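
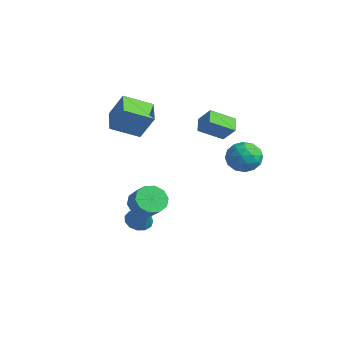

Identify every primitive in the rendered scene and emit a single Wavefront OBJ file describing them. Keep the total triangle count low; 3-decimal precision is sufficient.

v -3.01 -2.333 2.631
v -4.469 -1.491 3.105
v -2.322 -0.674 1.798
v -3.781 0.168 2.272
v -2.199 -1.848 4.268
v -3.658 -1.006 4.742
v -1.511 -0.189 3.435
v -2.97 0.653 3.909
v 1.432 0.818 3.37
v 0.659 1.384 3.87
v 1.933 2.245 2.529
v 1.16 2.81 3.029
v 2.24 1.09 4.311
v 1.467 1.655 4.811
v 2.741 2.516 3.47
v 1.968 3.082 3.97
v -1.131 -1.557 -4.343
v -0.429 -1.562 -4.856
v 0.071 -1.643 -2.697
v -0.526 -1.091 -4.76
v -0.816 -0.768 -4.532
v -1.206 -0.696 -4.244
v -1.572 -0.897 -3.987
v -1.798 -1.307 -3.843
v -1.812 -1.797 -3.858
v -1.61 -2.211 -4.027
v -1.256 -2.417 -4.296
v -0.862 -2.35 -4.58
v -0.554 -2.031 -4.789
v 3.624 3.612 0.89
v 4.323 2.898 1.452
v 2.157 2.662 1.508
v 2.856 1.948 2.07
v 2.746 3.034 2.418
v 3.653 3.622 2.036
v 2.827 1.938 0.924
v 3.734 2.526 0.542
v 3.831 1.864 1.473
v 3.78 2.541 2.396
v 2.7 3.019 0.564
v 2.649 3.696 1.487
v 4.103 3.339 1.117
v 2.377 2.221 1.843
v 2.313 2.86 2.048
v 2.724 2.44 2.378
v 3.709 3.764 1.46
v 4.119 3.344 1.79
v 3.192 3.424 2.358
v 2.361 2.216 1.17
v 2.771 1.796 1.5
v 3.756 3.12 0.582
v 4.167 2.7 0.912
v 3.288 2.136 0.602
v 4.224 2.311 1.459
v 3.361 1.752 1.822
v 3.344 1.747 1.149
v 3.877 2.092 0.924
v 4.194 2.709 2.002
v 3.332 2.15 2.365
v 3.267 2.789 2.57
v 3.8 3.134 2.345
v 3.905 2.101 2.014
v 3.148 3.41 0.595
v 2.286 2.851 0.958
v 2.68 2.426 0.615
v 3.213 2.771 0.39
v 3.119 3.808 1.138
v 2.256 3.249 1.501
v 2.603 3.468 2.036
v 3.136 3.813 1.811
v 2.575 3.459 0.946
v 0.238 -2.069 -2.214
v 0.767 -2.593 -2.911
v 1.77 -2.655 -2.104
v 1.242 -2.131 -1.406
v 0.878 -1.979 -3.003
v 1.882 -2.042 -2.195
v 0.746 -1.4 -2.793
v 1.75 -1.462 -1.985
v 0.419 -1.076 -2.362
v 1.423 -1.138 -1.554
v 0.023 -1.131 -1.874
v 1.027 -1.194 -1.066
v -0.29 -1.545 -1.516
v 0.713 -1.607 -0.709
v -0.402 -2.158 -1.425
v 0.602 -2.221 -0.617
v -0.27 -2.738 -1.635
v 0.734 -2.8 -0.827
v 0.057 -3.062 -2.066
v 1.061 -3.124 -1.258
v 0.453 -3.006 -2.554
v 1.457 -3.069 -1.746
f 2 4 1
f 5 2 1
f 1 4 3
f 3 5 1
f 2 8 4
f 6 2 5
f 6 8 2
f 4 8 3
f 7 5 3
f 3 8 7
f 7 6 5
f 8 6 7
f 10 12 9
f 13 10 9
f 9 12 11
f 11 13 9
f 10 16 12
f 14 10 13
f 14 16 10
f 12 16 11
f 15 13 11
f 11 16 15
f 15 14 13
f 16 14 15
f 18 17 20
f 18 20 19
f 20 17 21
f 20 21 19
f 21 17 22
f 21 22 19
f 22 17 23
f 22 23 19
f 23 17 24
f 23 24 19
f 24 17 25
f 24 25 19
f 25 17 26
f 25 26 19
f 26 17 27
f 26 27 19
f 27 17 28
f 27 28 19
f 28 17 29
f 28 29 19
f 29 17 18
f 29 18 19
f 30 67 46
f 67 41 70
f 46 70 35
f 67 70 46
f 30 46 42
f 46 35 47
f 42 47 31
f 46 47 42
f 30 42 51
f 42 31 52
f 51 52 37
f 42 52 51
f 30 51 63
f 51 37 66
f 63 66 40
f 51 66 63
f 30 63 67
f 63 40 71
f 67 71 41
f 63 71 67
f 31 47 58
f 47 35 61
f 58 61 39
f 47 61 58
f 35 70 48
f 70 41 69
f 48 69 34
f 70 69 48
f 41 71 68
f 71 40 64
f 68 64 32
f 71 64 68
f 40 66 65
f 66 37 53
f 65 53 36
f 66 53 65
f 37 52 57
f 52 31 54
f 57 54 38
f 52 54 57
f 33 59 45
f 59 39 60
f 45 60 34
f 59 60 45
f 33 45 43
f 45 34 44
f 43 44 32
f 45 44 43
f 33 43 50
f 43 32 49
f 50 49 36
f 43 49 50
f 33 50 55
f 50 36 56
f 55 56 38
f 50 56 55
f 33 55 59
f 55 38 62
f 59 62 39
f 55 62 59
f 34 60 48
f 60 39 61
f 48 61 35
f 60 61 48
f 32 44 68
f 44 34 69
f 68 69 41
f 44 69 68
f 36 49 65
f 49 32 64
f 65 64 40
f 49 64 65
f 38 56 57
f 56 36 53
f 57 53 37
f 56 53 57
f 39 62 58
f 62 38 54
f 58 54 31
f 62 54 58
f 73 72 76
f 73 76 74
f 74 76 77
f 74 77 75
f 76 72 78
f 76 78 77
f 77 78 79
f 77 79 75
f 78 72 80
f 78 80 79
f 79 80 81
f 79 81 75
f 80 72 82
f 80 82 81
f 81 82 83
f 81 83 75
f 82 72 84
f 82 84 83
f 83 84 85
f 83 85 75
f 84 72 86
f 84 86 85
f 85 86 87
f 85 87 75
f 86 72 88
f 86 88 87
f 87 88 89
f 87 89 75
f 88 72 90
f 88 90 89
f 89 90 91
f 89 91 75
f 90 72 92
f 90 92 91
f 91 92 93
f 91 93 75
f 92 72 73
f 92 73 93
f 93 73 74
f 93 74 75



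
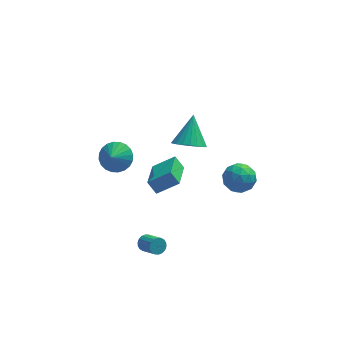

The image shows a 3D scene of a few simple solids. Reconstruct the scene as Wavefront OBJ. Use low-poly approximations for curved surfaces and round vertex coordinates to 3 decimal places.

v -1.895 -0.24 -0.416
v -0.64 -0.196 0.386
v -1.502 1.779 -1.141
v -0.247 1.822 -0.339
v -1.433 -0.582 -1.121
v -0.178 -0.539 -0.319
v -1.04 1.436 -1.846
v 0.215 1.48 -1.044
v 0.335 -0.464 3.102
v 1.151 -0.205 2.667
v 0.665 0.804 4.478
v 0.886 0.044 2.502
v 0.526 0.204 2.44
v 0.132 0.249 2.493
v -0.226 0.171 2.651
v -0.487 -0.017 2.887
v -0.606 -0.283 3.16
v -0.562 -0.579 3.424
v -0.363 -0.856 3.631
v -0.044 -1.066 3.747
v 0.341 -1.171 3.752
v 0.725 -1.154 3.644
v 1.042 -1.017 3.443
v 1.236 -0.785 3.182
v 1.275 -0.498 2.908
v 2.057 -2.056 1.43
v 2.889 -1.749 1.042
v 2.851 -2.731 2.598
v 3.683 -2.424 2.21
v 3.066 -1.787 2.597
v 2.575 -1.37 1.875
v 3.165 -3.11 1.765
v 2.674 -2.693 1.043
v 3.573 -2.401 1.249
v 3.512 -1.584 1.763
v 2.228 -2.896 1.877
v 2.167 -2.079 2.391
v 2.403 -1.843 1.134
v 3.337 -2.637 2.506
v 2.974 -2.262 2.734
v 3.463 -2.082 2.506
v 2.219 -1.62 1.623
v 2.708 -1.44 1.395
v 2.812 -1.463 2.309
v 3.032 -3.04 2.245
v 3.521 -2.86 2.017
v 2.277 -2.398 1.134
v 2.766 -2.218 0.906
v 2.928 -3.017 1.331
v 3.294 -2.046 1.027
v 3.761 -2.443 1.713
v 3.457 -2.846 1.452
v 3.168 -2.601 1.028
v 3.258 -1.566 1.329
v 3.725 -1.963 2.016
v 3.363 -1.588 2.243
v 3.074 -1.343 1.819
v 3.661 -1.949 1.451
v 2.015 -2.517 1.624
v 2.482 -2.914 2.311
v 2.666 -3.137 1.821
v 2.377 -2.892 1.397
v 1.979 -2.037 1.927
v 2.446 -2.434 2.613
v 2.572 -1.879 2.612
v 2.283 -1.634 2.188
v 2.079 -2.531 2.189
v -2.171 -3.431 -2.442
v -1.728 -3.297 -2.678
v -1.125 -4.154 -2.033
v -1.569 -4.289 -1.798
v -1.731 -3.159 -2.491
v -1.129 -4.016 -1.847
v -1.822 -3.075 -2.296
v -1.219 -3.933 -1.651
v -1.981 -3.062 -2.129
v -1.379 -3.92 -1.485
v -2.179 -3.122 -2.024
v -1.576 -3.98 -1.38
v -2.375 -3.244 -2.002
v -1.772 -4.101 -1.358
v -2.53 -3.402 -2.067
v -1.928 -4.259 -1.423
v -2.615 -3.566 -2.207
v -2.012 -4.423 -1.562
v -2.611 -3.704 -2.393
v -2.009 -4.561 -1.749
v -2.521 -3.787 -2.589
v -1.918 -4.645 -1.944
v -2.361 -3.8 -2.755
v -1.759 -4.658 -2.111
v -2.164 -3.74 -2.86
v -1.561 -4.598 -2.216
v -1.968 -3.619 -2.882
v -1.365 -4.476 -2.238
v -1.812 -3.461 -2.817
v -1.21 -4.318 -2.173
v -3.459 3.629 -2.072
v -3.003 2.889 -2.587
v -3.761 2.911 -1.308
v -2.71 3.013 -2.354
v -2.531 3.231 -2.079
v -2.493 3.509 -1.802
v -2.603 3.806 -1.567
v -2.842 4.075 -1.408
v -3.176 4.277 -1.35
v -3.553 4.38 -1.403
v -3.915 4.368 -1.557
v -4.209 4.244 -1.789
v -4.388 4.026 -2.064
v -4.425 3.748 -2.341
v -4.316 3.452 -2.576
v -4.076 3.182 -2.735
v -3.742 2.981 -2.793
v -3.366 2.878 -2.741
f 2 4 1
f 5 2 1
f 1 4 3
f 3 5 1
f 2 8 4
f 6 2 5
f 6 8 2
f 4 8 3
f 7 5 3
f 3 8 7
f 7 6 5
f 8 6 7
f 10 9 12
f 10 12 11
f 12 9 13
f 12 13 11
f 13 9 14
f 13 14 11
f 14 9 15
f 14 15 11
f 15 9 16
f 15 16 11
f 16 9 17
f 16 17 11
f 17 9 18
f 17 18 11
f 18 9 19
f 18 19 11
f 19 9 20
f 19 20 11
f 20 9 21
f 20 21 11
f 21 9 22
f 21 22 11
f 22 9 23
f 22 23 11
f 23 9 24
f 23 24 11
f 24 9 25
f 24 25 11
f 25 9 10
f 25 10 11
f 26 63 42
f 63 37 66
f 42 66 31
f 63 66 42
f 26 42 38
f 42 31 43
f 38 43 27
f 42 43 38
f 26 38 47
f 38 27 48
f 47 48 33
f 38 48 47
f 26 47 59
f 47 33 62
f 59 62 36
f 47 62 59
f 26 59 63
f 59 36 67
f 63 67 37
f 59 67 63
f 27 43 54
f 43 31 57
f 54 57 35
f 43 57 54
f 31 66 44
f 66 37 65
f 44 65 30
f 66 65 44
f 37 67 64
f 67 36 60
f 64 60 28
f 67 60 64
f 36 62 61
f 62 33 49
f 61 49 32
f 62 49 61
f 33 48 53
f 48 27 50
f 53 50 34
f 48 50 53
f 29 55 41
f 55 35 56
f 41 56 30
f 55 56 41
f 29 41 39
f 41 30 40
f 39 40 28
f 41 40 39
f 29 39 46
f 39 28 45
f 46 45 32
f 39 45 46
f 29 46 51
f 46 32 52
f 51 52 34
f 46 52 51
f 29 51 55
f 51 34 58
f 55 58 35
f 51 58 55
f 30 56 44
f 56 35 57
f 44 57 31
f 56 57 44
f 28 40 64
f 40 30 65
f 64 65 37
f 40 65 64
f 32 45 61
f 45 28 60
f 61 60 36
f 45 60 61
f 34 52 53
f 52 32 49
f 53 49 33
f 52 49 53
f 35 58 54
f 58 34 50
f 54 50 27
f 58 50 54
f 69 68 72
f 69 72 70
f 70 72 73
f 70 73 71
f 72 68 74
f 72 74 73
f 73 74 75
f 73 75 71
f 74 68 76
f 74 76 75
f 75 76 77
f 75 77 71
f 76 68 78
f 76 78 77
f 77 78 79
f 77 79 71
f 78 68 80
f 78 80 79
f 79 80 81
f 79 81 71
f 80 68 82
f 80 82 81
f 81 82 83
f 81 83 71
f 82 68 84
f 82 84 83
f 83 84 85
f 83 85 71
f 84 68 86
f 84 86 85
f 85 86 87
f 85 87 71
f 86 68 88
f 86 88 87
f 87 88 89
f 87 89 71
f 88 68 90
f 88 90 89
f 89 90 91
f 89 91 71
f 90 68 92
f 90 92 91
f 91 92 93
f 91 93 71
f 92 68 94
f 92 94 93
f 93 94 95
f 93 95 71
f 94 68 96
f 94 96 95
f 95 96 97
f 95 97 71
f 96 68 69
f 96 69 97
f 97 69 70
f 97 70 71
f 99 98 101
f 99 101 100
f 101 98 102
f 101 102 100
f 102 98 103
f 102 103 100
f 103 98 104
f 103 104 100
f 104 98 105
f 104 105 100
f 105 98 106
f 105 106 100
f 106 98 107
f 106 107 100
f 107 98 108
f 107 108 100
f 108 98 109
f 108 109 100
f 109 98 110
f 109 110 100
f 110 98 111
f 110 111 100
f 111 98 112
f 111 112 100
f 112 98 113
f 112 113 100
f 113 98 114
f 113 114 100
f 114 98 115
f 114 115 100
f 115 98 99
f 115 99 100



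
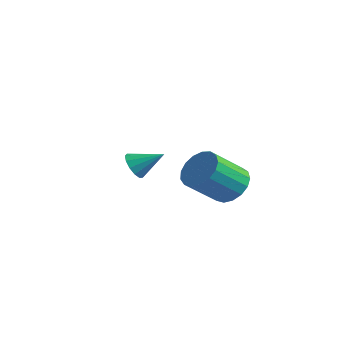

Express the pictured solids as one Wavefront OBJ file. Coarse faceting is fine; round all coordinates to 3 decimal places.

v 2.735 3.067 1.021
v 3.583 3.031 1.211
v 3.293 1.758 2.268
v 2.445 1.793 2.079
v 3.43 3.298 1.491
v 3.14 2.025 2.548
v 3.117 3.513 1.663
v 2.827 2.24 2.721
v 2.717 3.625 1.688
v 2.427 2.352 2.746
v 2.321 3.609 1.561
v 2.031 2.336 2.618
v 2.02 3.469 1.31
v 1.729 2.196 2.367
v 1.882 3.237 0.992
v 1.592 1.964 2.05
v 1.94 2.966 0.682
v 1.65 1.693 1.739
v 2.181 2.717 0.449
v 1.891 1.444 1.506
v 2.548 2.549 0.347
v 2.258 1.276 1.405
v 2.958 2.5 0.4
v 2.668 1.227 1.457
v 3.317 2.58 0.595
v 3.027 1.307 1.652
v 3.543 2.772 0.888
v 3.252 1.499 1.945
v -1.871 2.653 0.686
v -1.417 2.504 0.26
v -1.029 3.367 1.334
v -1.577 2.803 0.138
v -1.831 3.055 0.19
v -2.097 3.178 0.4
v -2.291 3.135 0.7
v -2.352 2.938 0.997
v -2.26 2.651 1.194
v -2.045 2.364 1.231
v -1.774 2.169 1.095
v -1.534 2.127 0.829
v -1.401 2.252 0.518
f 2 1 5
f 2 5 3
f 3 5 6
f 3 6 4
f 5 1 7
f 5 7 6
f 6 7 8
f 6 8 4
f 7 1 9
f 7 9 8
f 8 9 10
f 8 10 4
f 9 1 11
f 9 11 10
f 10 11 12
f 10 12 4
f 11 1 13
f 11 13 12
f 12 13 14
f 12 14 4
f 13 1 15
f 13 15 14
f 14 15 16
f 14 16 4
f 15 1 17
f 15 17 16
f 16 17 18
f 16 18 4
f 17 1 19
f 17 19 18
f 18 19 20
f 18 20 4
f 19 1 21
f 19 21 20
f 20 21 22
f 20 22 4
f 21 1 23
f 21 23 22
f 22 23 24
f 22 24 4
f 23 1 25
f 23 25 24
f 24 25 26
f 24 26 4
f 25 1 27
f 25 27 26
f 26 27 28
f 26 28 4
f 27 1 2
f 27 2 28
f 28 2 3
f 28 3 4
f 30 29 32
f 30 32 31
f 32 29 33
f 32 33 31
f 33 29 34
f 33 34 31
f 34 29 35
f 34 35 31
f 35 29 36
f 35 36 31
f 36 29 37
f 36 37 31
f 37 29 38
f 37 38 31
f 38 29 39
f 38 39 31
f 39 29 40
f 39 40 31
f 40 29 41
f 40 41 31
f 41 29 30
f 41 30 31



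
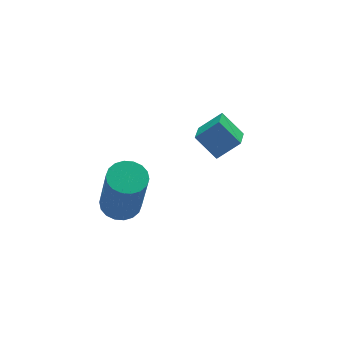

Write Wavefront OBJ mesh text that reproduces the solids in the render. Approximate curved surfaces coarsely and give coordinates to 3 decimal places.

v -2.003 3.016 -1.686
v -1.433 3.267 -1.592
v -1.467 2.615 0.341
v -2.037 2.364 0.246
v -1.606 3.477 -1.524
v -1.64 2.825 0.409
v -1.857 3.596 -1.488
v -1.891 2.944 0.445
v -2.138 3.6 -1.492
v -2.172 2.948 0.441
v -2.391 3.488 -1.534
v -2.425 2.836 0.399
v -2.568 3.283 -1.606
v -2.602 2.631 0.326
v -2.633 3.025 -1.694
v -2.667 2.373 0.238
v -2.573 2.765 -1.781
v -2.607 2.113 0.152
v -2.4 2.555 -1.849
v -2.434 1.903 0.084
v -2.149 2.436 -1.885
v -2.183 1.784 0.048
v -1.868 2.432 -1.881
v -1.902 1.78 0.052
v -1.615 2.544 -1.839
v -1.649 1.892 0.094
v -1.438 2.749 -1.766
v -1.472 2.097 0.166
v -1.373 3.007 -1.678
v -1.407 2.355 0.254
v 1.12 2.964 -0.735
v 1.837 2.804 -0.133
v 0.689 3.579 -0.059
v 1.407 3.419 0.543
v 1.593 3.701 -1.103
v 2.311 3.541 -0.501
v 1.163 4.316 -0.427
v 1.88 4.156 0.175
f 2 1 5
f 2 5 3
f 3 5 6
f 3 6 4
f 5 1 7
f 5 7 6
f 6 7 8
f 6 8 4
f 7 1 9
f 7 9 8
f 8 9 10
f 8 10 4
f 9 1 11
f 9 11 10
f 10 11 12
f 10 12 4
f 11 1 13
f 11 13 12
f 12 13 14
f 12 14 4
f 13 1 15
f 13 15 14
f 14 15 16
f 14 16 4
f 15 1 17
f 15 17 16
f 16 17 18
f 16 18 4
f 17 1 19
f 17 19 18
f 18 19 20
f 18 20 4
f 19 1 21
f 19 21 20
f 20 21 22
f 20 22 4
f 21 1 23
f 21 23 22
f 22 23 24
f 22 24 4
f 23 1 25
f 23 25 24
f 24 25 26
f 24 26 4
f 25 1 27
f 25 27 26
f 26 27 28
f 26 28 4
f 27 1 29
f 27 29 28
f 28 29 30
f 28 30 4
f 29 1 2
f 29 2 30
f 30 2 3
f 30 3 4
f 32 34 31
f 35 32 31
f 31 34 33
f 33 35 31
f 32 38 34
f 36 32 35
f 36 38 32
f 34 38 33
f 37 35 33
f 33 38 37
f 37 36 35
f 38 36 37



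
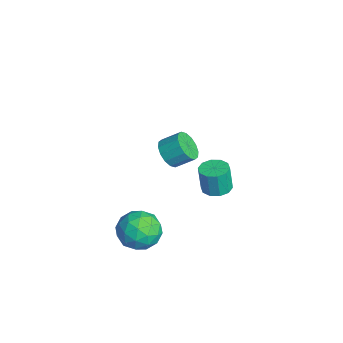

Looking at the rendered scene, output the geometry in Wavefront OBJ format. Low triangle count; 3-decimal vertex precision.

v 2.636 -2.421 3.465
v 3.472 -2.524 3.245
v 3.759 -1.621 3.915
v 2.924 -1.519 4.135
v 3.304 -2.241 2.937
v 3.591 -1.339 3.607
v 2.957 -2.007 2.77
v 3.244 -1.105 3.44
v 2.524 -1.884 2.79
v 2.811 -0.982 3.46
v 2.121 -1.905 2.99
v 2.409 -1.003 3.66
v 1.857 -2.064 3.318
v 2.144 -1.162 3.988
v 1.801 -2.319 3.685
v 2.088 -1.416 4.355
v 1.969 -2.601 3.993
v 2.256 -1.699 4.663
v 2.316 -2.835 4.16
v 2.603 -1.933 4.83
v 2.749 -2.958 4.14
v 3.036 -2.056 4.81
v 3.151 -2.937 3.94
v 3.439 -2.035 4.61
v 3.416 -2.778 3.612
v 3.703 -1.876 4.282
v -1.24 1.024 -3.39
v -0.585 0.498 -3.406
v -0.666 0.35 -1.846
v -1.32 0.876 -1.83
v -0.402 0.98 -3.351
v -0.483 0.832 -1.79
v -0.538 1.48 -3.311
v -0.619 1.332 -1.75
v -0.943 1.805 -3.301
v -1.024 1.657 -1.74
v -1.461 1.832 -3.325
v -1.542 1.684 -1.764
v -1.894 1.55 -3.374
v -1.975 1.402 -1.814
v -2.077 1.068 -3.43
v -2.158 0.92 -1.869
v -1.941 0.568 -3.47
v -2.022 0.42 -1.909
v -1.536 0.243 -3.48
v -1.617 0.095 -1.919
v -1.018 0.216 -3.456
v -1.099 0.068 -1.895
v 2.993 -2.818 -2.456
v 3.634 -3.712 -1.882
v 1.526 -4.128 -2.858
v 2.167 -5.022 -2.284
v 1.679 -4.089 -1.627
v 2.585 -3.28 -1.379
v 2.575 -4.56 -3.361
v 3.481 -3.751 -3.113
v 3.375 -4.789 -2.441
v 2.822 -4.498 -1.37
v 2.338 -3.342 -3.37
v 1.785 -3.051 -2.299
v 3.442 -3.15 -2.134
v 1.718 -4.69 -2.606
v 1.431 -4.142 -2.22
v 1.807 -4.667 -1.883
v 2.826 -2.896 -1.838
v 3.203 -3.421 -1.5
v 2.053 -3.643 -1.351
v 1.957 -4.419 -3.24
v 2.334 -4.944 -2.902
v 3.353 -3.173 -2.857
v 3.729 -3.698 -2.52
v 3.107 -4.197 -3.389
v 3.667 -4.309 -2.125
v 2.804 -5.078 -2.361
v 3.044 -4.807 -2.995
v 3.577 -4.331 -2.848
v 3.341 -4.137 -1.495
v 2.479 -4.907 -1.732
v 2.192 -4.359 -1.346
v 2.725 -3.883 -1.2
v 3.189 -4.77 -1.824
v 2.681 -2.933 -3.008
v 1.819 -3.703 -3.245
v 2.435 -3.957 -3.54
v 2.968 -3.481 -3.394
v 2.356 -2.762 -2.379
v 1.493 -3.531 -2.615
v 1.583 -3.509 -1.892
v 2.116 -3.033 -1.745
v 1.971 -3.07 -2.916
f 2 1 5
f 2 5 3
f 3 5 6
f 3 6 4
f 5 1 7
f 5 7 6
f 6 7 8
f 6 8 4
f 7 1 9
f 7 9 8
f 8 9 10
f 8 10 4
f 9 1 11
f 9 11 10
f 10 11 12
f 10 12 4
f 11 1 13
f 11 13 12
f 12 13 14
f 12 14 4
f 13 1 15
f 13 15 14
f 14 15 16
f 14 16 4
f 15 1 17
f 15 17 16
f 16 17 18
f 16 18 4
f 17 1 19
f 17 19 18
f 18 19 20
f 18 20 4
f 19 1 21
f 19 21 20
f 20 21 22
f 20 22 4
f 21 1 23
f 21 23 22
f 22 23 24
f 22 24 4
f 23 1 25
f 23 25 24
f 24 25 26
f 24 26 4
f 25 1 2
f 25 2 26
f 26 2 3
f 26 3 4
f 28 27 31
f 28 31 29
f 29 31 32
f 29 32 30
f 31 27 33
f 31 33 32
f 32 33 34
f 32 34 30
f 33 27 35
f 33 35 34
f 34 35 36
f 34 36 30
f 35 27 37
f 35 37 36
f 36 37 38
f 36 38 30
f 37 27 39
f 37 39 38
f 38 39 40
f 38 40 30
f 39 27 41
f 39 41 40
f 40 41 42
f 40 42 30
f 41 27 43
f 41 43 42
f 42 43 44
f 42 44 30
f 43 27 45
f 43 45 44
f 44 45 46
f 44 46 30
f 45 27 47
f 45 47 46
f 46 47 48
f 46 48 30
f 47 27 28
f 47 28 48
f 48 28 29
f 48 29 30
f 49 86 65
f 86 60 89
f 65 89 54
f 86 89 65
f 49 65 61
f 65 54 66
f 61 66 50
f 65 66 61
f 49 61 70
f 61 50 71
f 70 71 56
f 61 71 70
f 49 70 82
f 70 56 85
f 82 85 59
f 70 85 82
f 49 82 86
f 82 59 90
f 86 90 60
f 82 90 86
f 50 66 77
f 66 54 80
f 77 80 58
f 66 80 77
f 54 89 67
f 89 60 88
f 67 88 53
f 89 88 67
f 60 90 87
f 90 59 83
f 87 83 51
f 90 83 87
f 59 85 84
f 85 56 72
f 84 72 55
f 85 72 84
f 56 71 76
f 71 50 73
f 76 73 57
f 71 73 76
f 52 78 64
f 78 58 79
f 64 79 53
f 78 79 64
f 52 64 62
f 64 53 63
f 62 63 51
f 64 63 62
f 52 62 69
f 62 51 68
f 69 68 55
f 62 68 69
f 52 69 74
f 69 55 75
f 74 75 57
f 69 75 74
f 52 74 78
f 74 57 81
f 78 81 58
f 74 81 78
f 53 79 67
f 79 58 80
f 67 80 54
f 79 80 67
f 51 63 87
f 63 53 88
f 87 88 60
f 63 88 87
f 55 68 84
f 68 51 83
f 84 83 59
f 68 83 84
f 57 75 76
f 75 55 72
f 76 72 56
f 75 72 76
f 58 81 77
f 81 57 73
f 77 73 50
f 81 73 77



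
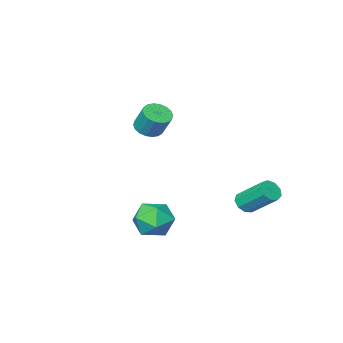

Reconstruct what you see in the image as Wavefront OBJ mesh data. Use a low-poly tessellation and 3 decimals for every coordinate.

v -3.628 3.232 -2.843
v -3 3.17 -2.54
v -3.505 4.646 -1.194
v -4.132 4.708 -1.497
v -2.981 3.496 -2.89
v -3.486 4.972 -1.544
v -3.265 3.699 -3.218
v -3.77 5.174 -1.872
v -3.719 3.683 -3.371
v -4.223 5.158 -2.025
v -4.13 3.456 -3.276
v -4.634 4.932 -1.931
v -4.306 3.124 -2.979
v -4.811 4.6 -1.633
v -4.165 2.843 -2.618
v -4.669 4.319 -1.272
v -3.772 2.744 -2.362
v -4.277 4.22 -1.016
v -3.312 2.873 -2.331
v -3.817 4.349 -0.985
v -1.602 -2.667 0.949
v -1.058 -2.109 0.636
v -1.134 -1.315 1.918
v -1.678 -1.873 2.231
v -1.389 -1.97 0.53
v -1.465 -1.177 1.813
v -1.762 -1.97 0.508
v -1.838 -1.176 1.79
v -2.103 -2.108 0.573
v -2.18 -1.314 1.855
v -2.345 -2.356 0.712
v -2.422 -1.562 1.994
v -2.44 -2.666 0.898
v -2.517 -1.872 2.181
v -2.369 -2.976 1.095
v -2.445 -2.182 2.377
v -2.146 -3.225 1.262
v -2.222 -2.431 2.544
v -1.815 -3.363 1.367
v -1.891 -2.57 2.65
v -1.442 -3.364 1.39
v -1.518 -2.57 2.672
v -1.1 -3.226 1.325
v -1.177 -2.432 2.607
v -0.858 -2.978 1.186
v -0.935 -2.184 2.468
v -0.763 -2.668 0.999
v -0.84 -1.874 2.282
v -0.835 -2.358 0.803
v -0.911 -1.564 2.085
v 1.644 3.8 -3.448
v 2.714 3.251 -3.323
v 1.006 2.929 -1.817
v 2.076 2.38 -1.692
v 1.988 3.576 -1.535
v 2.382 4.114 -2.543
v 1.338 2.066 -2.597
v 1.732 2.604 -3.605
v 2.525 2.179 -2.796
v 2.927 3.112 -2.141
v 0.793 3.068 -2.999
v 1.195 4.001 -2.344
f 2 1 5
f 2 5 3
f 3 5 6
f 3 6 4
f 5 1 7
f 5 7 6
f 6 7 8
f 6 8 4
f 7 1 9
f 7 9 8
f 8 9 10
f 8 10 4
f 9 1 11
f 9 11 10
f 10 11 12
f 10 12 4
f 11 1 13
f 11 13 12
f 12 13 14
f 12 14 4
f 13 1 15
f 13 15 14
f 14 15 16
f 14 16 4
f 15 1 17
f 15 17 16
f 16 17 18
f 16 18 4
f 17 1 19
f 17 19 18
f 18 19 20
f 18 20 4
f 19 1 2
f 19 2 20
f 20 2 3
f 20 3 4
f 22 21 25
f 22 25 23
f 23 25 26
f 23 26 24
f 25 21 27
f 25 27 26
f 26 27 28
f 26 28 24
f 27 21 29
f 27 29 28
f 28 29 30
f 28 30 24
f 29 21 31
f 29 31 30
f 30 31 32
f 30 32 24
f 31 21 33
f 31 33 32
f 32 33 34
f 32 34 24
f 33 21 35
f 33 35 34
f 34 35 36
f 34 36 24
f 35 21 37
f 35 37 36
f 36 37 38
f 36 38 24
f 37 21 39
f 37 39 38
f 38 39 40
f 38 40 24
f 39 21 41
f 39 41 40
f 40 41 42
f 40 42 24
f 41 21 43
f 41 43 42
f 42 43 44
f 42 44 24
f 43 21 45
f 43 45 44
f 44 45 46
f 44 46 24
f 45 21 47
f 45 47 46
f 46 47 48
f 46 48 24
f 47 21 49
f 47 49 48
f 48 49 50
f 48 50 24
f 49 21 22
f 49 22 50
f 50 22 23
f 50 23 24
f 51 62 56
f 51 56 52
f 51 52 58
f 51 58 61
f 51 61 62
f 52 56 60
f 56 62 55
f 62 61 53
f 61 58 57
f 58 52 59
f 54 60 55
f 54 55 53
f 54 53 57
f 54 57 59
f 54 59 60
f 55 60 56
f 53 55 62
f 57 53 61
f 59 57 58
f 60 59 52



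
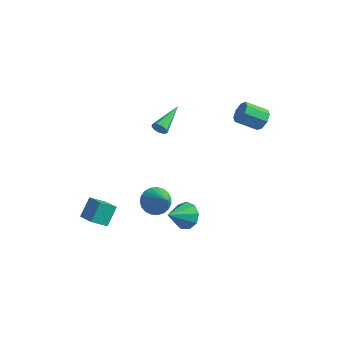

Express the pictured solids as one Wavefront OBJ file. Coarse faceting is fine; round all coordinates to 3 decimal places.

v 3.524 3.964 2.938
v 3.928 4.066 3.573
v 2.941 3.217 4.337
v 2.536 3.116 3.702
v 3.521 4.475 3.501
v 2.533 3.626 4.265
v 3.116 4.585 3.099
v 2.128 3.736 3.863
v 2.949 4.332 2.603
v 1.961 3.483 3.367
v 3.119 3.863 2.303
v 2.132 3.014 3.067
v 3.527 3.454 2.375
v 2.539 2.605 3.139
v 3.932 3.344 2.777
v 2.944 2.495 3.541
v 4.099 3.597 3.273
v 3.111 2.748 4.037
v -3.061 -4.619 -3.507
v -3.119 -3.7 -2.425
v -2.544 -3.806 -4.17
v -2.601 -2.887 -3.089
v -1.879 -5.033 -3.091
v -1.936 -4.114 -2.01
v -1.361 -4.22 -3.755
v -1.419 -3.301 -2.673
v 1.717 -3.633 -0.299
v 2.305 -2.984 -0.64
v 3.043 -4.247 0.819
v 2.14 -2.795 -0.341
v 1.901 -2.751 -0.034
v 1.631 -2.859 0.227
v 1.376 -3.101 0.396
v 1.18 -3.436 0.446
v 1.076 -3.804 0.367
v 1.083 -4.143 0.172
v 1.2 -4.394 -0.104
v 1.407 -4.513 -0.414
v 1.667 -4.48 -0.704
v 1.935 -4.301 -0.924
v 2.166 -4.006 -1.036
v 2.32 -3.647 -1.021
v 2.369 -3.285 -0.881
v -0.715 -0.216 2.683
v -0.419 -0.318 3.11
v -0.965 1.796 3.337
v -0.209 -0.203 2.838
v -0.236 -0.095 2.493
v -0.487 -0.043 2.237
v -0.846 -0.072 2.19
v -1.143 -0.168 2.374
v -1.24 -0.287 2.702
v -1.092 -0.373 3.022
v -0.767 -0.385 3.183
v 1.516 -0.623 -3.719
v 2.331 -0.459 -3.219
v 1.264 -1.997 -2.861
v 1.816 -0.174 -2.913
v 1.16 -0.099 -2.985
v 0.671 -0.269 -3.4
v 0.578 -0.604 -3.965
v 0.923 -0.949 -4.415
v 1.546 -1.141 -4.539
v 2.155 -1.09 -4.28
v 2.465 -0.821 -3.759
f 2 1 5
f 2 5 3
f 3 5 6
f 3 6 4
f 5 1 7
f 5 7 6
f 6 7 8
f 6 8 4
f 7 1 9
f 7 9 8
f 8 9 10
f 8 10 4
f 9 1 11
f 9 11 10
f 10 11 12
f 10 12 4
f 11 1 13
f 11 13 12
f 12 13 14
f 12 14 4
f 13 1 15
f 13 15 14
f 14 15 16
f 14 16 4
f 15 1 17
f 15 17 16
f 16 17 18
f 16 18 4
f 17 1 2
f 17 2 18
f 18 2 3
f 18 3 4
f 20 22 19
f 23 20 19
f 19 22 21
f 21 23 19
f 20 26 22
f 24 20 23
f 24 26 20
f 22 26 21
f 25 23 21
f 21 26 25
f 25 24 23
f 26 24 25
f 28 27 30
f 28 30 29
f 30 27 31
f 30 31 29
f 31 27 32
f 31 32 29
f 32 27 33
f 32 33 29
f 33 27 34
f 33 34 29
f 34 27 35
f 34 35 29
f 35 27 36
f 35 36 29
f 36 27 37
f 36 37 29
f 37 27 38
f 37 38 29
f 38 27 39
f 38 39 29
f 39 27 40
f 39 40 29
f 40 27 41
f 40 41 29
f 41 27 42
f 41 42 29
f 42 27 43
f 42 43 29
f 43 27 28
f 43 28 29
f 45 44 47
f 45 47 46
f 47 44 48
f 47 48 46
f 48 44 49
f 48 49 46
f 49 44 50
f 49 50 46
f 50 44 51
f 50 51 46
f 51 44 52
f 51 52 46
f 52 44 53
f 52 53 46
f 53 44 54
f 53 54 46
f 54 44 45
f 54 45 46
f 56 55 58
f 56 58 57
f 58 55 59
f 58 59 57
f 59 55 60
f 59 60 57
f 60 55 61
f 60 61 57
f 61 55 62
f 61 62 57
f 62 55 63
f 62 63 57
f 63 55 64
f 63 64 57
f 64 55 65
f 64 65 57
f 65 55 56
f 65 56 57



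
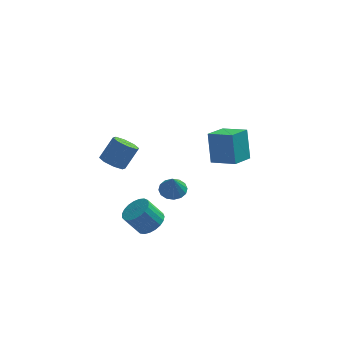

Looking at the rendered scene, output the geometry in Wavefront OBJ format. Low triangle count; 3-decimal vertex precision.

v 3.157 2.034 -0.3
v 2.999 2.781 1.362
v 1.928 2.736 -0.733
v 1.77 3.484 0.93
v 3.95 3.156 -0.73
v 3.792 3.904 0.933
v 2.721 3.859 -1.162
v 2.563 4.606 0.5
v -1.07 -2.897 -0.792
v -0.651 -2.278 -0.479
v -1.391 -2.305 0.565
v -1.81 -2.923 0.252
v -0.895 -2.119 -0.648
v -1.635 -2.146 0.396
v -1.169 -2.094 -0.842
v -1.909 -2.121 0.202
v -1.426 -2.208 -1.027
v -2.166 -2.235 0.017
v -1.622 -2.441 -1.172
v -2.362 -2.468 -0.128
v -1.722 -2.753 -1.251
v -2.462 -2.78 -0.207
v -1.709 -3.089 -1.25
v -2.45 -3.116 -0.207
v -1.586 -3.393 -1.171
v -2.326 -3.419 -0.127
v -1.374 -3.61 -1.026
v -2.114 -3.637 0.018
v -1.109 -3.704 -0.84
v -1.849 -3.731 0.204
v -0.837 -3.659 -0.646
v -1.578 -3.685 0.397
v -0.606 -3.481 -0.478
v -1.346 -3.508 0.566
v -0.455 -3.203 -0.363
v -1.195 -3.23 0.681
v -0.41 -2.872 -0.323
v -1.15 -2.898 0.721
v -0.479 -2.545 -0.364
v -1.22 -2.571 0.68
v -0.005 -0.293 -0.38
v 0.393 -0.855 -0.59
v -0.015 -0.727 0.76
v 0.64 -0.595 -0.489
v 0.714 -0.254 -0.359
v 0.595 0.077 -0.234
v 0.316 0.308 -0.148
v -0.049 0.379 -0.125
v -0.402 0.269 -0.17
v -0.649 0.009 -0.271
v -0.723 -0.333 -0.402
v -0.605 -0.663 -0.526
v -0.325 -0.895 -0.612
v 0.04 -0.965 -0.635
v -3.01 0.274 1.183
v -2.367 0.213 0.82
v -1.688 0.746 1.935
v -2.33 0.806 2.297
v -2.619 0.713 0.734
v -1.939 1.246 1.849
v -3.099 0.956 0.911
v -2.419 1.489 2.026
v -3.527 0.799 1.247
v -2.847 1.332 2.361
v -3.652 0.334 1.545
v -2.973 0.867 2.66
v -3.401 -0.166 1.631
v -2.721 0.367 2.746
v -2.921 -0.409 1.454
v -2.241 0.124 2.569
v -2.493 -0.252 1.119
v -1.813 0.281 2.233
f 2 4 1
f 5 2 1
f 1 4 3
f 3 5 1
f 2 8 4
f 6 2 5
f 6 8 2
f 4 8 3
f 7 5 3
f 3 8 7
f 7 6 5
f 8 6 7
f 10 9 13
f 10 13 11
f 11 13 14
f 11 14 12
f 13 9 15
f 13 15 14
f 14 15 16
f 14 16 12
f 15 9 17
f 15 17 16
f 16 17 18
f 16 18 12
f 17 9 19
f 17 19 18
f 18 19 20
f 18 20 12
f 19 9 21
f 19 21 20
f 20 21 22
f 20 22 12
f 21 9 23
f 21 23 22
f 22 23 24
f 22 24 12
f 23 9 25
f 23 25 24
f 24 25 26
f 24 26 12
f 25 9 27
f 25 27 26
f 26 27 28
f 26 28 12
f 27 9 29
f 27 29 28
f 28 29 30
f 28 30 12
f 29 9 31
f 29 31 30
f 30 31 32
f 30 32 12
f 31 9 33
f 31 33 32
f 32 33 34
f 32 34 12
f 33 9 35
f 33 35 34
f 34 35 36
f 34 36 12
f 35 9 37
f 35 37 36
f 36 37 38
f 36 38 12
f 37 9 39
f 37 39 38
f 38 39 40
f 38 40 12
f 39 9 10
f 39 10 40
f 40 10 11
f 40 11 12
f 42 41 44
f 42 44 43
f 44 41 45
f 44 45 43
f 45 41 46
f 45 46 43
f 46 41 47
f 46 47 43
f 47 41 48
f 47 48 43
f 48 41 49
f 48 49 43
f 49 41 50
f 49 50 43
f 50 41 51
f 50 51 43
f 51 41 52
f 51 52 43
f 52 41 53
f 52 53 43
f 53 41 54
f 53 54 43
f 54 41 42
f 54 42 43
f 56 55 59
f 56 59 57
f 57 59 60
f 57 60 58
f 59 55 61
f 59 61 60
f 60 61 62
f 60 62 58
f 61 55 63
f 61 63 62
f 62 63 64
f 62 64 58
f 63 55 65
f 63 65 64
f 64 65 66
f 64 66 58
f 65 55 67
f 65 67 66
f 66 67 68
f 66 68 58
f 67 55 69
f 67 69 68
f 68 69 70
f 68 70 58
f 69 55 71
f 69 71 70
f 70 71 72
f 70 72 58
f 71 55 56
f 71 56 72
f 72 56 57
f 72 57 58



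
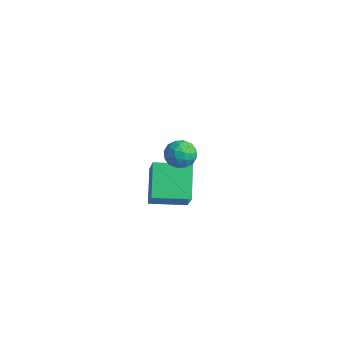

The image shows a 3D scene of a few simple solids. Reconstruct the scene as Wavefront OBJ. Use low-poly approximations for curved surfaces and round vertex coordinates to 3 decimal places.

v -1.307 -2.655 -3.116
v -2.609 -1.603 -1.783
v -2.49 -2.011 -4.779
v -3.792 -0.959 -3.446
v -0.168 -1.021 -3.294
v -1.47 0.031 -1.961
v -1.351 -0.377 -4.957
v -2.653 0.675 -3.624
v 1.777 -2.283 2.558
v 2.19 -2.789 2.028
v 0.95 -3.311 2.892
v 1.363 -3.817 2.362
v 1.739 -3.546 3.064
v 2.25 -2.911 2.858
v 0.89 -3.189 2.062
v 1.401 -2.554 1.856
v 1.642 -3.349 1.721
v 2.167 -3.569 2.341
v 0.973 -2.531 2.579
v 1.498 -2.751 3.199
v 2.056 -2.446 2.263
v 1.084 -3.654 2.657
v 1.305 -3.495 3.069
v 1.548 -3.792 2.758
v 2.091 -2.518 2.751
v 2.334 -2.815 2.44
v 2.069 -3.26 3.049
v 0.806 -3.285 2.48
v 1.049 -3.582 2.169
v 1.592 -2.308 2.162
v 1.835 -2.605 1.851
v 1.071 -2.84 1.871
v 1.977 -3.072 1.772
v 1.491 -3.676 1.968
v 1.213 -3.307 1.792
v 1.513 -2.934 1.671
v 2.285 -3.202 2.136
v 1.799 -3.806 2.332
v 2.02 -3.647 2.745
v 2.321 -3.273 2.624
v 1.963 -3.531 1.956
v 1.341 -2.294 2.588
v 0.855 -2.898 2.784
v 0.819 -2.827 2.296
v 1.12 -2.453 2.175
v 1.649 -2.424 2.952
v 1.163 -3.028 3.148
v 1.627 -3.166 3.249
v 1.927 -2.793 3.128
v 1.177 -2.569 2.964
f 2 4 1
f 5 2 1
f 1 4 3
f 3 5 1
f 2 8 4
f 6 2 5
f 6 8 2
f 4 8 3
f 7 5 3
f 3 8 7
f 7 6 5
f 8 6 7
f 9 46 25
f 46 20 49
f 25 49 14
f 46 49 25
f 9 25 21
f 25 14 26
f 21 26 10
f 25 26 21
f 9 21 30
f 21 10 31
f 30 31 16
f 21 31 30
f 9 30 42
f 30 16 45
f 42 45 19
f 30 45 42
f 9 42 46
f 42 19 50
f 46 50 20
f 42 50 46
f 10 26 37
f 26 14 40
f 37 40 18
f 26 40 37
f 14 49 27
f 49 20 48
f 27 48 13
f 49 48 27
f 20 50 47
f 50 19 43
f 47 43 11
f 50 43 47
f 19 45 44
f 45 16 32
f 44 32 15
f 45 32 44
f 16 31 36
f 31 10 33
f 36 33 17
f 31 33 36
f 12 38 24
f 38 18 39
f 24 39 13
f 38 39 24
f 12 24 22
f 24 13 23
f 22 23 11
f 24 23 22
f 12 22 29
f 22 11 28
f 29 28 15
f 22 28 29
f 12 29 34
f 29 15 35
f 34 35 17
f 29 35 34
f 12 34 38
f 34 17 41
f 38 41 18
f 34 41 38
f 13 39 27
f 39 18 40
f 27 40 14
f 39 40 27
f 11 23 47
f 23 13 48
f 47 48 20
f 23 48 47
f 15 28 44
f 28 11 43
f 44 43 19
f 28 43 44
f 17 35 36
f 35 15 32
f 36 32 16
f 35 32 36
f 18 41 37
f 41 17 33
f 37 33 10
f 41 33 37



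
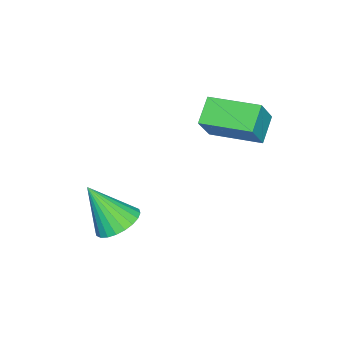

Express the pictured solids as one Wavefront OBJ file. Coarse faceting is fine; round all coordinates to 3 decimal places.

v 3.308 -1.525 0.138
v 3.786 -1.904 -0.14
v 3.392 -2.315 1.362
v 3.929 -1.716 -0.028
v 3.977 -1.498 0.109
v 3.924 -1.285 0.25
v 3.776 -1.108 0.375
v 3.558 -0.995 0.463
v 3.302 -0.962 0.501
v 3.046 -1.015 0.485
v 2.831 -1.145 0.415
v 2.688 -1.334 0.303
v 2.639 -1.551 0.166
v 2.693 -1.764 0.025
v 2.84 -1.941 -0.099
v 3.058 -2.055 -0.187
v 3.315 -2.087 -0.226
v 3.57 -2.034 -0.209
v 1.18 0.091 2.539
v 0.459 0.05 3.024
v 1.184 1.545 2.665
v 0.463 1.505 3.151
v 1.757 0.015 3.389
v 1.036 -0.025 3.875
v 1.761 1.47 3.516
v 1.04 1.429 4.001
f 2 1 4
f 2 4 3
f 4 1 5
f 4 5 3
f 5 1 6
f 5 6 3
f 6 1 7
f 6 7 3
f 7 1 8
f 7 8 3
f 8 1 9
f 8 9 3
f 9 1 10
f 9 10 3
f 10 1 11
f 10 11 3
f 11 1 12
f 11 12 3
f 12 1 13
f 12 13 3
f 13 1 14
f 13 14 3
f 14 1 15
f 14 15 3
f 15 1 16
f 15 16 3
f 16 1 17
f 16 17 3
f 17 1 18
f 17 18 3
f 18 1 2
f 18 2 3
f 20 22 19
f 23 20 19
f 19 22 21
f 21 23 19
f 20 26 22
f 24 20 23
f 24 26 20
f 22 26 21
f 25 23 21
f 21 26 25
f 25 24 23
f 26 24 25



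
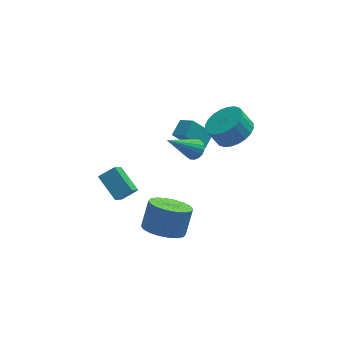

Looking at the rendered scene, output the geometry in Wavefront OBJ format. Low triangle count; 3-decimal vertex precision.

v 0.025 -0.276 0.094
v 0.513 0.412 0.486
v -0.477 0.387 -0.444
v 0.011 1.074 -0.052
v 0.969 -0.374 -0.908
v 1.457 0.313 -0.516
v 0.467 0.288 -1.446
v 0.955 0.976 -1.054
v -1.406 -3.428 -3.724
v -0.704 -2.887 -4.268
v -0.272 -2.232 -3.061
v -0.974 -2.772 -2.516
v -1.077 -2.615 -4.283
v -0.646 -1.959 -3.075
v -1.516 -2.503 -4.186
v -1.085 -1.847 -2.979
v -1.933 -2.575 -3.999
v -1.501 -1.919 -2.791
v -2.245 -2.815 -3.756
v -1.814 -2.159 -2.549
v -2.392 -3.177 -3.508
v -1.96 -2.521 -2.3
v -2.343 -3.589 -3.302
v -1.911 -2.933 -2.094
v -2.108 -3.968 -3.179
v -1.676 -3.313 -1.972
v -1.734 -4.241 -3.165
v -1.303 -3.585 -1.957
v -1.295 -4.353 -3.261
v -0.864 -3.697 -2.054
v -0.879 -4.281 -3.449
v -0.447 -3.625 -2.241
v -0.566 -4.041 -3.691
v -0.135 -3.385 -2.484
v -0.42 -3.679 -3.94
v 0.012 -3.023 -2.732
v -0.469 -3.267 -4.146
v -0.037 -2.611 -2.938
v -3.925 -2.735 0.134
v -4.336 -3.933 1.482
v -3.169 -2.554 0.525
v -3.58 -3.751 1.874
v -3.3 -3.769 -0.594
v -3.711 -4.966 0.755
v -2.544 -3.587 -0.202
v -2.955 -4.785 1.146
v 2.243 -0.939 0.69
v 2.857 -0.182 0.912
v 2.352 -0.024 1.772
v 1.737 -0.781 1.55
v 2.577 0.003 0.713
v 2.072 0.161 1.573
v 2.246 0.045 0.511
v 1.74 0.203 1.371
v 1.915 -0.063 0.336
v 1.409 0.095 1.196
v 1.633 -0.305 0.215
v 1.127 -0.147 1.075
v 1.444 -0.643 0.166
v 0.939 -0.485 1.026
v 1.377 -1.026 0.197
v 0.872 -0.868 1.057
v 1.442 -1.396 0.303
v 0.936 -1.238 1.163
v 1.628 -1.696 0.468
v 1.123 -1.538 1.328
v 1.908 -1.881 0.667
v 1.403 -1.723 1.527
v 2.24 -1.923 0.869
v 1.734 -1.765 1.729
v 2.571 -1.815 1.044
v 2.065 -1.657 1.904
v 2.853 -1.573 1.165
v 2.347 -1.415 2.025
v 3.041 -1.235 1.214
v 2.536 -1.077 2.074
v 3.108 -0.852 1.183
v 2.603 -0.694 2.043
v 3.044 -0.482 1.077
v 2.538 -0.324 1.937
v 0.067 -3.018 1.896
v 0.314 -2.675 2.249
v -1.247 -3.542 3.324
v 0.144 -2.533 2.145
v -0.041 -2.487 1.991
v -0.205 -2.546 1.819
v -0.314 -2.699 1.662
v -0.348 -2.915 1.551
v -0.3 -3.151 1.509
v -0.179 -3.361 1.544
v -0.009 -3.503 1.648
v 0.176 -3.549 1.802
v 0.34 -3.49 1.974
v 0.449 -3.337 2.131
v 0.483 -3.121 2.241
v 0.435 -2.885 2.284
f 2 4 1
f 5 2 1
f 1 4 3
f 3 5 1
f 2 8 4
f 6 2 5
f 6 8 2
f 4 8 3
f 7 5 3
f 3 8 7
f 7 6 5
f 8 6 7
f 10 9 13
f 10 13 11
f 11 13 14
f 11 14 12
f 13 9 15
f 13 15 14
f 14 15 16
f 14 16 12
f 15 9 17
f 15 17 16
f 16 17 18
f 16 18 12
f 17 9 19
f 17 19 18
f 18 19 20
f 18 20 12
f 19 9 21
f 19 21 20
f 20 21 22
f 20 22 12
f 21 9 23
f 21 23 22
f 22 23 24
f 22 24 12
f 23 9 25
f 23 25 24
f 24 25 26
f 24 26 12
f 25 9 27
f 25 27 26
f 26 27 28
f 26 28 12
f 27 9 29
f 27 29 28
f 28 29 30
f 28 30 12
f 29 9 31
f 29 31 30
f 30 31 32
f 30 32 12
f 31 9 33
f 31 33 32
f 32 33 34
f 32 34 12
f 33 9 35
f 33 35 34
f 34 35 36
f 34 36 12
f 35 9 37
f 35 37 36
f 36 37 38
f 36 38 12
f 37 9 10
f 37 10 38
f 38 10 11
f 38 11 12
f 40 42 39
f 43 40 39
f 39 42 41
f 41 43 39
f 40 46 42
f 44 40 43
f 44 46 40
f 42 46 41
f 45 43 41
f 41 46 45
f 45 44 43
f 46 44 45
f 48 47 51
f 48 51 49
f 49 51 52
f 49 52 50
f 51 47 53
f 51 53 52
f 52 53 54
f 52 54 50
f 53 47 55
f 53 55 54
f 54 55 56
f 54 56 50
f 55 47 57
f 55 57 56
f 56 57 58
f 56 58 50
f 57 47 59
f 57 59 58
f 58 59 60
f 58 60 50
f 59 47 61
f 59 61 60
f 60 61 62
f 60 62 50
f 61 47 63
f 61 63 62
f 62 63 64
f 62 64 50
f 63 47 65
f 63 65 64
f 64 65 66
f 64 66 50
f 65 47 67
f 65 67 66
f 66 67 68
f 66 68 50
f 67 47 69
f 67 69 68
f 68 69 70
f 68 70 50
f 69 47 71
f 69 71 70
f 70 71 72
f 70 72 50
f 71 47 73
f 71 73 72
f 72 73 74
f 72 74 50
f 73 47 75
f 73 75 74
f 74 75 76
f 74 76 50
f 75 47 77
f 75 77 76
f 76 77 78
f 76 78 50
f 77 47 79
f 77 79 78
f 78 79 80
f 78 80 50
f 79 47 48
f 79 48 80
f 80 48 49
f 80 49 50
f 82 81 84
f 82 84 83
f 84 81 85
f 84 85 83
f 85 81 86
f 85 86 83
f 86 81 87
f 86 87 83
f 87 81 88
f 87 88 83
f 88 81 89
f 88 89 83
f 89 81 90
f 89 90 83
f 90 81 91
f 90 91 83
f 91 81 92
f 91 92 83
f 92 81 93
f 92 93 83
f 93 81 94
f 93 94 83
f 94 81 95
f 94 95 83
f 95 81 96
f 95 96 83
f 96 81 82
f 96 82 83



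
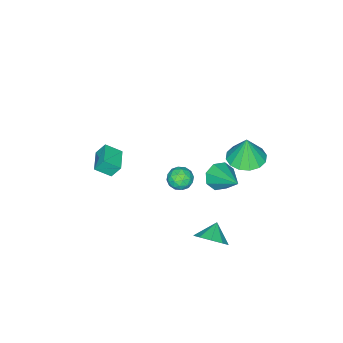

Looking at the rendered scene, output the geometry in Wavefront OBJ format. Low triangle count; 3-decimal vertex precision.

v -1.455 1.489 -1.817
v -0.899 0.986 -1.377
v -0.805 3.111 -0.783
v -0.632 1.234 -1.935
v -0.847 1.632 -2.423
v -1.419 1.947 -2.557
v -2.012 1.993 -2.257
v -2.279 1.745 -1.7
v -2.063 1.347 -1.211
v -1.492 1.032 -1.078
v 2.397 3.821 -2.335
v 2.854 3.065 -2.045
v 1.583 3.579 -1.685
v 3 3.563 -1.676
v 2.864 4.181 -1.617
v 2.51 4.631 -1.893
v 2.102 4.702 -2.377
v 1.833 4.361 -2.841
v 1.827 3.767 -3.068
v 2.089 3.198 -2.953
v 2.494 2.921 -2.549
v -0.627 3.684 2.12
v 0.372 3.436 2.1
v -0.593 3.696 3.64
v 0.362 3.969 2.096
v 0.087 4.426 2.098
v -0.38 4.684 2.107
v -0.913 4.674 2.119
v -1.369 4.399 2.131
v -1.627 3.932 2.141
v -1.617 3.399 2.145
v -1.341 2.942 2.142
v -0.875 2.684 2.134
v -0.342 2.694 2.122
v 0.115 2.97 2.109
v 1.379 -2.673 0.037
v 1.897 -3.369 0.628
v 2.45 -1.884 0.027
v 2.968 -2.58 0.619
v 1.672 -3.08 -0.699
v 2.19 -3.776 -0.107
v 2.743 -2.291 -0.708
v 3.261 -2.987 -0.117
v 2.876 2.919 3.474
v 3.482 3.02 3.818
v 3.438 2.38 2.642
v 4.044 2.481 2.986
v 3.562 2.038 3.245
v 3.215 2.371 3.76
v 3.705 3.029 2.7
v 3.358 3.362 3.215
v 3.995 3.088 3.34
v 3.906 2.476 3.677
v 3.014 2.924 2.783
v 2.925 2.312 3.12
v 3.129 3.017 3.719
v 3.791 2.383 2.741
v 3.507 2.123 2.893
v 3.864 2.182 3.095
v 2.972 2.635 3.685
v 3.329 2.695 3.887
v 3.376 2.118 3.55
v 3.591 2.705 2.573
v 3.948 2.765 2.775
v 3.056 3.218 3.365
v 3.413 3.277 3.567
v 3.544 3.282 2.91
v 3.787 3.117 3.64
v 4.118 2.8 3.151
v 3.919 3.122 2.983
v 3.714 3.317 3.286
v 3.735 2.757 3.838
v 4.066 2.44 3.349
v 3.782 2.179 3.502
v 3.578 2.375 3.804
v 4.037 2.797 3.557
v 2.854 2.96 3.111
v 3.185 2.643 2.622
v 3.342 3.025 2.656
v 3.138 3.221 2.958
v 2.802 2.6 3.309
v 3.133 2.283 2.82
v 3.206 2.083 3.174
v 3.001 2.278 3.477
v 2.883 2.603 2.903
f 2 1 4
f 2 4 3
f 4 1 5
f 4 5 3
f 5 1 6
f 5 6 3
f 6 1 7
f 6 7 3
f 7 1 8
f 7 8 3
f 8 1 9
f 8 9 3
f 9 1 10
f 9 10 3
f 10 1 2
f 10 2 3
f 12 11 14
f 12 14 13
f 14 11 15
f 14 15 13
f 15 11 16
f 15 16 13
f 16 11 17
f 16 17 13
f 17 11 18
f 17 18 13
f 18 11 19
f 18 19 13
f 19 11 20
f 19 20 13
f 20 11 21
f 20 21 13
f 21 11 12
f 21 12 13
f 23 22 25
f 23 25 24
f 25 22 26
f 25 26 24
f 26 22 27
f 26 27 24
f 27 22 28
f 27 28 24
f 28 22 29
f 28 29 24
f 29 22 30
f 29 30 24
f 30 22 31
f 30 31 24
f 31 22 32
f 31 32 24
f 32 22 33
f 32 33 24
f 33 22 34
f 33 34 24
f 34 22 35
f 34 35 24
f 35 22 23
f 35 23 24
f 37 39 36
f 40 37 36
f 36 39 38
f 38 40 36
f 37 43 39
f 41 37 40
f 41 43 37
f 39 43 38
f 42 40 38
f 38 43 42
f 42 41 40
f 43 41 42
f 44 81 60
f 81 55 84
f 60 84 49
f 81 84 60
f 44 60 56
f 60 49 61
f 56 61 45
f 60 61 56
f 44 56 65
f 56 45 66
f 65 66 51
f 56 66 65
f 44 65 77
f 65 51 80
f 77 80 54
f 65 80 77
f 44 77 81
f 77 54 85
f 81 85 55
f 77 85 81
f 45 61 72
f 61 49 75
f 72 75 53
f 61 75 72
f 49 84 62
f 84 55 83
f 62 83 48
f 84 83 62
f 55 85 82
f 85 54 78
f 82 78 46
f 85 78 82
f 54 80 79
f 80 51 67
f 79 67 50
f 80 67 79
f 51 66 71
f 66 45 68
f 71 68 52
f 66 68 71
f 47 73 59
f 73 53 74
f 59 74 48
f 73 74 59
f 47 59 57
f 59 48 58
f 57 58 46
f 59 58 57
f 47 57 64
f 57 46 63
f 64 63 50
f 57 63 64
f 47 64 69
f 64 50 70
f 69 70 52
f 64 70 69
f 47 69 73
f 69 52 76
f 73 76 53
f 69 76 73
f 48 74 62
f 74 53 75
f 62 75 49
f 74 75 62
f 46 58 82
f 58 48 83
f 82 83 55
f 58 83 82
f 50 63 79
f 63 46 78
f 79 78 54
f 63 78 79
f 52 70 71
f 70 50 67
f 71 67 51
f 70 67 71
f 53 76 72
f 76 52 68
f 72 68 45
f 76 68 72



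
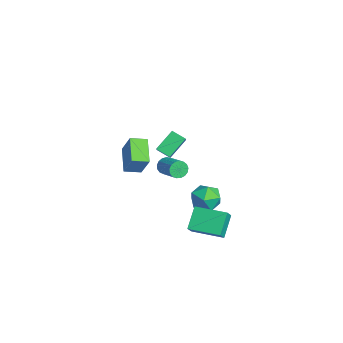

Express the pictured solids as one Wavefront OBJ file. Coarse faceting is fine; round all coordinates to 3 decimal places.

v 0.313 2.926 -2.094
v 0.725 3.449 -1.227
v 1.615 1.731 -1.993
v 2.027 2.254 -1.126
v 1.074 1.724 -1.042
v 0.27 2.462 -1.105
v 2.07 2.718 -2.115
v 1.266 3.456 -2.178
v 1.811 3.32 -1.24
v 1.196 2.706 -0.577
v 1.144 2.474 -2.643
v 0.529 1.86 -1.98
v 0.384 0.586 1.861
v -0.176 -0.102 2.278
v -0.217 1.687 2.87
v -0.777 0.999 3.287
v 1.137 0.381 2.533
v 0.577 -0.307 2.95
v 0.536 1.482 3.542
v -0.024 0.794 3.959
v 3.164 1.228 -2.867
v 3.775 0.841 -2.065
v 2.136 1.907 -1.755
v 2.747 1.52 -0.953
v 4.273 2.94 -2.887
v 4.884 2.553 -2.085
v 3.245 3.619 -1.775
v 3.856 3.232 -0.973
v 1.667 0.053 2.186
v 1.959 -0.168 1.686
v 3.365 0.266 2.314
v 3.073 0.487 2.814
v 1.903 0.115 1.616
v 3.309 0.549 2.244
v 1.792 0.383 1.677
v 3.199 0.817 2.305
v 1.654 0.576 1.854
v 3.06 1.011 2.482
v 1.518 0.65 2.108
v 2.924 1.084 2.736
v 1.416 0.586 2.379
v 2.822 1.02 3.007
v 1.372 0.4 2.606
v 2.778 0.835 3.234
v 1.395 0.135 2.737
v 2.802 0.569 3.365
v 1.481 -0.149 2.742
v 2.887 0.285 3.37
v 1.609 -0.387 2.619
v 3.015 0.047 3.247
v 1.751 -0.524 2.397
v 3.157 -0.09 3.025
v 1.873 -0.529 2.127
v 3.279 -0.095 2.755
v 1.948 -0.401 1.87
v 3.354 0.034 2.498
v -5.186 -1.243 -1.109
v -4.327 -0.896 0.481
v -5.152 -0.133 -1.369
v -4.294 0.213 0.221
v -3.506 -1.493 -1.961
v -2.648 -1.147 -0.371
v -3.473 -0.384 -2.221
v -2.614 -0.037 -0.631
f 1 12 6
f 1 6 2
f 1 2 8
f 1 8 11
f 1 11 12
f 2 6 10
f 6 12 5
f 12 11 3
f 11 8 7
f 8 2 9
f 4 10 5
f 4 5 3
f 4 3 7
f 4 7 9
f 4 9 10
f 5 10 6
f 3 5 12
f 7 3 11
f 9 7 8
f 10 9 2
f 14 16 13
f 17 14 13
f 13 16 15
f 15 17 13
f 14 20 16
f 18 14 17
f 18 20 14
f 16 20 15
f 19 17 15
f 15 20 19
f 19 18 17
f 20 18 19
f 22 24 21
f 25 22 21
f 21 24 23
f 23 25 21
f 22 28 24
f 26 22 25
f 26 28 22
f 24 28 23
f 27 25 23
f 23 28 27
f 27 26 25
f 28 26 27
f 30 29 33
f 30 33 31
f 31 33 34
f 31 34 32
f 33 29 35
f 33 35 34
f 34 35 36
f 34 36 32
f 35 29 37
f 35 37 36
f 36 37 38
f 36 38 32
f 37 29 39
f 37 39 38
f 38 39 40
f 38 40 32
f 39 29 41
f 39 41 40
f 40 41 42
f 40 42 32
f 41 29 43
f 41 43 42
f 42 43 44
f 42 44 32
f 43 29 45
f 43 45 44
f 44 45 46
f 44 46 32
f 45 29 47
f 45 47 46
f 46 47 48
f 46 48 32
f 47 29 49
f 47 49 48
f 48 49 50
f 48 50 32
f 49 29 51
f 49 51 50
f 50 51 52
f 50 52 32
f 51 29 53
f 51 53 52
f 52 53 54
f 52 54 32
f 53 29 55
f 53 55 54
f 54 55 56
f 54 56 32
f 55 29 30
f 55 30 56
f 56 30 31
f 56 31 32
f 58 60 57
f 61 58 57
f 57 60 59
f 59 61 57
f 58 64 60
f 62 58 61
f 62 64 58
f 60 64 59
f 63 61 59
f 59 64 63
f 63 62 61
f 64 62 63



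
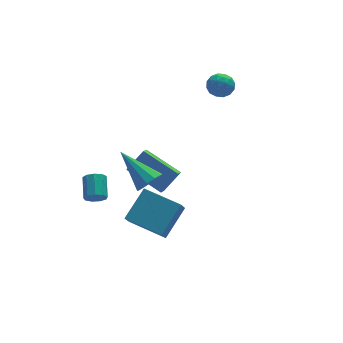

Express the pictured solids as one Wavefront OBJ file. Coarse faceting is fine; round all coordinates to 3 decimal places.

v -3.018 -2.757 -1.583
v -1.889 -1.996 -0.581
v -4.191 -1.444 -1.258
v -3.062 -0.683 -0.256
v -2.658 -2.237 -2.384
v -1.529 -1.476 -1.382
v -3.831 -0.924 -2.059
v -2.702 -0.163 -1.057
v -2.19 -0.339 -1.102
v -1.348 -0.135 -0.271
v -3.285 0.97 -0.313
v -2.443 1.174 0.517
v -1.857 0.226 -1.577
v -1.015 0.43 -0.747
v -2.952 1.535 -0.789
v -2.11 1.739 0.042
v 1.705 3.527 2.245
v 2.116 3.315 2.733
v 1.364 2.505 2.087
v 1.775 2.293 2.575
v 1.238 2.67 2.727
v 1.449 3.301 2.825
v 2.031 2.519 1.995
v 2.242 3.15 2.093
v 2.317 2.691 2.579
v 1.827 2.785 3.031
v 1.653 3.035 1.789
v 1.163 3.129 2.241
v 1.94 3.511 2.503
v 1.54 2.309 2.317
v 1.224 2.531 2.406
v 1.466 2.406 2.693
v 1.549 3.503 2.557
v 1.79 3.378 2.844
v 1.274 2.999 2.84
v 1.69 2.442 1.976
v 1.931 2.317 2.263
v 2.014 3.414 2.127
v 2.256 3.289 2.414
v 2.206 2.821 1.98
v 2.3 3.019 2.7
v 2.1 2.419 2.607
v 2.25 2.551 2.266
v 2.374 2.923 2.323
v 2.012 3.074 2.965
v 1.812 2.473 2.872
v 1.497 2.695 2.962
v 1.621 3.066 3.019
v 2.131 2.708 2.875
v 1.668 3.347 1.948
v 1.468 2.746 1.855
v 1.859 2.754 1.801
v 1.983 3.125 1.858
v 1.38 3.401 2.213
v 1.18 2.801 2.12
v 1.106 2.897 2.497
v 1.23 3.269 2.554
v 1.349 3.112 1.945
v -4.114 2.891 -3.709
v -3.625 2.874 -3.938
v -3.338 3.872 -3.4
v -3.826 3.889 -3.171
v -3.86 3.058 -4.155
v -3.573 4.057 -3.617
v -4.213 3.165 -4.164
v -3.926 4.163 -3.626
v -4.52 3.143 -3.959
v -4.233 4.141 -3.421
v -4.637 3.003 -3.638
v -4.35 4.001 -3.1
v -4.509 2.811 -3.35
v -4.222 3.809 -2.812
v -4.196 2.656 -3.23
v -3.908 3.654 -2.692
v -3.844 2.611 -3.334
v -3.557 3.609 -2.796
v -3.619 2.697 -3.614
v -3.331 3.695 -3.076
v -2.885 -0.925 0.303
v -2.601 -0.471 -0.1
v -3.675 0.525 1.377
v -2.975 -0.562 -0.253
v -3.315 -0.792 -0.193
v -3.49 -1.072 0.056
v -3.434 -1.296 0.399
v -3.168 -1.378 0.706
v -2.794 -1.288 0.859
v -2.455 -1.058 0.799
v -2.279 -0.778 0.55
v -2.335 -0.554 0.206
f 2 4 1
f 5 2 1
f 1 4 3
f 3 5 1
f 2 8 4
f 6 2 5
f 6 8 2
f 4 8 3
f 7 5 3
f 3 8 7
f 7 6 5
f 8 6 7
f 10 12 9
f 13 10 9
f 9 12 11
f 11 13 9
f 10 16 12
f 14 10 13
f 14 16 10
f 12 16 11
f 15 13 11
f 11 16 15
f 15 14 13
f 16 14 15
f 17 54 33
f 54 28 57
f 33 57 22
f 54 57 33
f 17 33 29
f 33 22 34
f 29 34 18
f 33 34 29
f 17 29 38
f 29 18 39
f 38 39 24
f 29 39 38
f 17 38 50
f 38 24 53
f 50 53 27
f 38 53 50
f 17 50 54
f 50 27 58
f 54 58 28
f 50 58 54
f 18 34 45
f 34 22 48
f 45 48 26
f 34 48 45
f 22 57 35
f 57 28 56
f 35 56 21
f 57 56 35
f 28 58 55
f 58 27 51
f 55 51 19
f 58 51 55
f 27 53 52
f 53 24 40
f 52 40 23
f 53 40 52
f 24 39 44
f 39 18 41
f 44 41 25
f 39 41 44
f 20 46 32
f 46 26 47
f 32 47 21
f 46 47 32
f 20 32 30
f 32 21 31
f 30 31 19
f 32 31 30
f 20 30 37
f 30 19 36
f 37 36 23
f 30 36 37
f 20 37 42
f 37 23 43
f 42 43 25
f 37 43 42
f 20 42 46
f 42 25 49
f 46 49 26
f 42 49 46
f 21 47 35
f 47 26 48
f 35 48 22
f 47 48 35
f 19 31 55
f 31 21 56
f 55 56 28
f 31 56 55
f 23 36 52
f 36 19 51
f 52 51 27
f 36 51 52
f 25 43 44
f 43 23 40
f 44 40 24
f 43 40 44
f 26 49 45
f 49 25 41
f 45 41 18
f 49 41 45
f 60 59 63
f 60 63 61
f 61 63 64
f 61 64 62
f 63 59 65
f 63 65 64
f 64 65 66
f 64 66 62
f 65 59 67
f 65 67 66
f 66 67 68
f 66 68 62
f 67 59 69
f 67 69 68
f 68 69 70
f 68 70 62
f 69 59 71
f 69 71 70
f 70 71 72
f 70 72 62
f 71 59 73
f 71 73 72
f 72 73 74
f 72 74 62
f 73 59 75
f 73 75 74
f 74 75 76
f 74 76 62
f 75 59 77
f 75 77 76
f 76 77 78
f 76 78 62
f 77 59 60
f 77 60 78
f 78 60 61
f 78 61 62
f 80 79 82
f 80 82 81
f 82 79 83
f 82 83 81
f 83 79 84
f 83 84 81
f 84 79 85
f 84 85 81
f 85 79 86
f 85 86 81
f 86 79 87
f 86 87 81
f 87 79 88
f 87 88 81
f 88 79 89
f 88 89 81
f 89 79 90
f 89 90 81
f 90 79 80
f 90 80 81



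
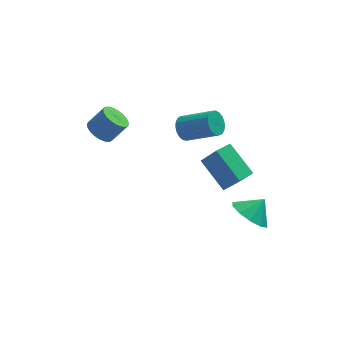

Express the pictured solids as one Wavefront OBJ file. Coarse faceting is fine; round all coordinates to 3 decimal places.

v -3.991 2.723 -0.112
v -3.405 2.685 -0.594
v -2.622 2.779 0.35
v -3.209 2.817 0.832
v -3.459 2.996 -0.581
v -2.676 3.09 0.364
v -3.605 3.26 -0.486
v -2.822 3.354 0.458
v -3.817 3.431 -0.327
v -3.035 3.525 0.617
v -4.06 3.48 -0.131
v -3.278 3.574 0.814
v -4.291 3.397 0.069
v -3.509 3.492 1.013
v -4.47 3.199 0.237
v -3.688 3.293 1.181
v -4.566 2.918 0.345
v -3.784 3.012 1.289
v -4.563 2.603 0.374
v -3.781 2.697 1.318
v -4.461 2.309 0.318
v -3.679 2.403 1.263
v -4.278 2.087 0.189
v -3.495 2.181 1.133
v -4.045 1.974 0.007
v -3.263 2.068 0.951
v -3.803 1.991 -0.195
v -3.02 2.086 0.749
v -3.593 2.135 -0.383
v -2.811 2.229 0.561
v -3.452 2.38 -0.524
v -2.67 2.474 0.42
v 2.352 -2.28 -2.283
v 2.916 -1.796 -2.995
v 3.068 -1.96 -1.497
v 2.486 -1.383 -2.771
v 2.005 -1.313 -2.36
v 1.656 -1.612 -1.92
v 1.573 -2.167 -1.618
v 1.787 -2.764 -1.57
v 2.217 -3.177 -1.794
v 2.698 -3.247 -2.205
v 3.047 -2.947 -2.645
v 3.13 -2.393 -2.947
v -0.224 1.171 1.177
v 0.2 1.374 0.685
v 1.588 0.671 1.592
v 1.164 0.469 2.083
v 0.2 1.597 0.858
v 1.587 0.895 1.765
v 0.127 1.747 1.087
v 1.514 1.045 1.993
v -0.007 1.797 1.331
v 1.38 1.095 2.237
v -0.179 1.739 1.548
v 1.209 1.037 2.455
v -0.358 1.583 1.701
v 1.029 0.88 2.608
v -0.514 1.355 1.763
v 0.873 0.653 2.67
v -0.62 1.096 1.724
v 0.768 0.394 2.631
v -0.657 0.85 1.591
v 0.73 0.147 2.497
v -0.619 0.659 1.385
v 0.768 -0.043 2.292
v -0.513 0.557 1.144
v 0.874 -0.146 2.051
v -0.357 0.561 0.908
v 1.03 -0.142 1.815
v -0.178 0.671 0.719
v 1.209 -0.032 1.626
v -0.007 0.867 0.609
v 1.381 0.164 1.515
v 0.127 1.115 0.597
v 1.514 0.413 1.503
v 1.682 1.303 -3.979
v 0.774 2.662 -2.897
v 2.425 1.899 -4.103
v 1.516 3.258 -3.022
v 2.344 0.742 -2.718
v 1.435 2.101 -1.637
v 3.086 1.338 -2.843
v 2.178 2.697 -1.761
f 2 1 5
f 2 5 3
f 3 5 6
f 3 6 4
f 5 1 7
f 5 7 6
f 6 7 8
f 6 8 4
f 7 1 9
f 7 9 8
f 8 9 10
f 8 10 4
f 9 1 11
f 9 11 10
f 10 11 12
f 10 12 4
f 11 1 13
f 11 13 12
f 12 13 14
f 12 14 4
f 13 1 15
f 13 15 14
f 14 15 16
f 14 16 4
f 15 1 17
f 15 17 16
f 16 17 18
f 16 18 4
f 17 1 19
f 17 19 18
f 18 19 20
f 18 20 4
f 19 1 21
f 19 21 20
f 20 21 22
f 20 22 4
f 21 1 23
f 21 23 22
f 22 23 24
f 22 24 4
f 23 1 25
f 23 25 24
f 24 25 26
f 24 26 4
f 25 1 27
f 25 27 26
f 26 27 28
f 26 28 4
f 27 1 29
f 27 29 28
f 28 29 30
f 28 30 4
f 29 1 31
f 29 31 30
f 30 31 32
f 30 32 4
f 31 1 2
f 31 2 32
f 32 2 3
f 32 3 4
f 34 33 36
f 34 36 35
f 36 33 37
f 36 37 35
f 37 33 38
f 37 38 35
f 38 33 39
f 38 39 35
f 39 33 40
f 39 40 35
f 40 33 41
f 40 41 35
f 41 33 42
f 41 42 35
f 42 33 43
f 42 43 35
f 43 33 44
f 43 44 35
f 44 33 34
f 44 34 35
f 46 45 49
f 46 49 47
f 47 49 50
f 47 50 48
f 49 45 51
f 49 51 50
f 50 51 52
f 50 52 48
f 51 45 53
f 51 53 52
f 52 53 54
f 52 54 48
f 53 45 55
f 53 55 54
f 54 55 56
f 54 56 48
f 55 45 57
f 55 57 56
f 56 57 58
f 56 58 48
f 57 45 59
f 57 59 58
f 58 59 60
f 58 60 48
f 59 45 61
f 59 61 60
f 60 61 62
f 60 62 48
f 61 45 63
f 61 63 62
f 62 63 64
f 62 64 48
f 63 45 65
f 63 65 64
f 64 65 66
f 64 66 48
f 65 45 67
f 65 67 66
f 66 67 68
f 66 68 48
f 67 45 69
f 67 69 68
f 68 69 70
f 68 70 48
f 69 45 71
f 69 71 70
f 70 71 72
f 70 72 48
f 71 45 73
f 71 73 72
f 72 73 74
f 72 74 48
f 73 45 75
f 73 75 74
f 74 75 76
f 74 76 48
f 75 45 46
f 75 46 76
f 76 46 47
f 76 47 48
f 78 80 77
f 81 78 77
f 77 80 79
f 79 81 77
f 78 84 80
f 82 78 81
f 82 84 78
f 80 84 79
f 83 81 79
f 79 84 83
f 83 82 81
f 84 82 83



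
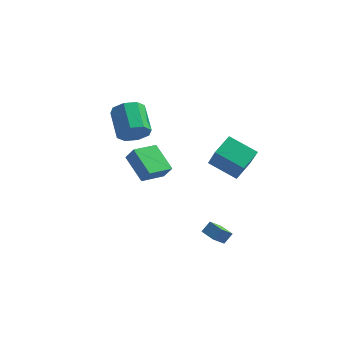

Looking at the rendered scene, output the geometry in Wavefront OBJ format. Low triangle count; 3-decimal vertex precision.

v -1.025 -3.686 0.391
v -2.254 -2.483 1.371
v -0.034 -2.389 0.04
v -1.263 -1.185 1.021
v -0.497 -3.855 1.259
v -1.726 -2.651 2.24
v 0.494 -2.557 0.909
v -0.735 -1.354 1.889
v -3.033 2.57 -0.223
v -2.273 3.199 -0.662
v -3.107 4.88 0.303
v -3.867 4.25 0.743
v -2.947 3.138 -1.137
v -3.781 4.818 -0.172
v -3.671 2.744 -1.077
v -4.505 4.424 -0.111
v -4.021 2.248 -0.516
v -4.855 3.928 0.45
v -3.793 1.94 0.217
v -4.627 3.621 1.182
v -3.119 2.002 0.692
v -3.953 3.682 1.657
v -2.395 2.396 0.631
v -3.229 4.076 1.597
v -2.045 2.892 0.07
v -2.879 4.572 1.036
v 3.875 -0.751 -0.726
v 2.111 -0.365 0.088
v 4.408 0.626 -0.222
v 2.645 1.011 0.591
v 4.435 -1.551 0.869
v 2.672 -1.166 1.682
v 4.969 -0.175 1.372
v 3.205 0.211 2.186
v 2.955 -2.895 -4.31
v 2.469 -3.703 -3.386
v 3.346 -2.458 -3.722
v 2.859 -3.266 -2.798
v 3.741 -3.474 -4.402
v 3.254 -4.282 -3.478
v 4.131 -3.037 -3.814
v 3.645 -3.845 -2.89
f 2 4 1
f 5 2 1
f 1 4 3
f 3 5 1
f 2 8 4
f 6 2 5
f 6 8 2
f 4 8 3
f 7 5 3
f 3 8 7
f 7 6 5
f 8 6 7
f 10 9 13
f 10 13 11
f 11 13 14
f 11 14 12
f 13 9 15
f 13 15 14
f 14 15 16
f 14 16 12
f 15 9 17
f 15 17 16
f 16 17 18
f 16 18 12
f 17 9 19
f 17 19 18
f 18 19 20
f 18 20 12
f 19 9 21
f 19 21 20
f 20 21 22
f 20 22 12
f 21 9 23
f 21 23 22
f 22 23 24
f 22 24 12
f 23 9 25
f 23 25 24
f 24 25 26
f 24 26 12
f 25 9 10
f 25 10 26
f 26 10 11
f 26 11 12
f 28 30 27
f 31 28 27
f 27 30 29
f 29 31 27
f 28 34 30
f 32 28 31
f 32 34 28
f 30 34 29
f 33 31 29
f 29 34 33
f 33 32 31
f 34 32 33
f 36 38 35
f 39 36 35
f 35 38 37
f 37 39 35
f 36 42 38
f 40 36 39
f 40 42 36
f 38 42 37
f 41 39 37
f 37 42 41
f 41 40 39
f 42 40 41



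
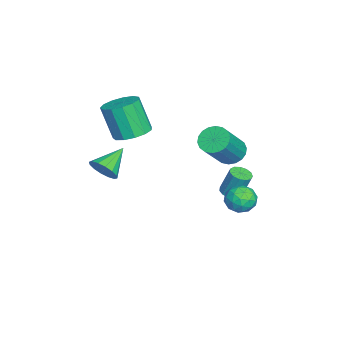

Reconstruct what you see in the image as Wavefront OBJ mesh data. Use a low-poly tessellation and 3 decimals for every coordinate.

v -3.137 -3.572 1.022
v -2.582 -2.915 1.376
v -2.949 -3.531 3.093
v -3.503 -4.188 2.738
v -3.062 -2.705 1.349
v -3.428 -3.321 3.066
v -3.565 -2.77 1.218
v -3.931 -3.386 2.935
v -3.932 -3.09 1.025
v -4.299 -3.706 2.741
v -4.047 -3.563 0.831
v -4.413 -4.179 2.547
v -3.873 -4.039 0.697
v -4.239 -4.655 2.413
v -3.465 -4.366 0.667
v -3.831 -4.982 2.383
v -2.953 -4.442 0.749
v -3.319 -5.058 2.465
v -2.499 -4.241 0.918
v -2.866 -4.857 2.634
v -2.248 -3.828 1.12
v -2.615 -4.444 2.836
v -2.279 -3.333 1.291
v -2.646 -3.95 3.007
v 1.483 -4.163 1.616
v 1.975 -3.693 1.907
v 0.377 -3.457 2.344
v 1.863 -3.529 1.58
v 1.65 -3.535 1.261
v 1.392 -3.709 1.038
v 1.158 -4.005 0.97
v 1.011 -4.343 1.075
v 0.991 -4.632 1.324
v 1.102 -4.796 1.652
v 1.315 -4.791 1.97
v 1.573 -4.617 2.193
v 1.807 -4.321 2.262
v 1.954 -3.983 2.157
v -1.922 0.954 0.998
v -1.341 0.928 0.508
v -0.098 0.301 2.012
v -0.678 0.326 2.502
v -1.326 1.245 0.627
v -0.082 0.617 2.131
v -1.428 1.503 0.819
v -0.185 0.876 2.323
v -1.628 1.653 1.047
v -0.385 1.025 2.551
v -1.886 1.664 1.265
v -0.643 1.037 2.769
v -2.151 1.535 1.43
v -0.908 0.907 2.935
v -2.371 1.291 1.51
v -1.128 0.663 3.014
v -2.502 0.979 1.488
v -1.259 0.352 2.992
v -2.518 0.663 1.369
v -1.274 0.035 2.873
v -2.415 0.404 1.177
v -1.172 -0.223 2.681
v -2.215 0.255 0.949
v -0.972 -0.373 2.453
v -1.957 0.243 0.731
v -0.714 -0.384 2.235
v -1.692 0.373 0.565
v -0.449 -0.255 2.07
v -1.472 0.617 0.486
v -0.229 -0.011 1.99
v -2.977 0.898 -2.455
v -2.706 1.346 -2.623
v -2.652 1.811 -1.293
v -2.923 1.362 -1.125
v -3.008 1.416 -2.635
v -2.953 1.881 -1.305
v -3.3 1.322 -2.59
v -3.245 1.787 -1.26
v -3.489 1.093 -2.502
v -3.435 1.558 -1.172
v -3.516 0.802 -2.4
v -3.462 1.267 -1.07
v -3.372 0.541 -2.314
v -3.318 1.006 -0.984
v -3.103 0.394 -2.274
v -3.048 0.859 -0.944
v -2.793 0.406 -2.291
v -2.739 0.871 -0.961
v -2.543 0.574 -2.36
v -2.488 1.039 -1.03
v -2.43 0.845 -2.459
v -2.375 1.31 -1.129
v -2.491 1.133 -2.557
v -2.436 1.598 -1.227
v -0.068 2.073 -1.36
v 0.606 1.751 -1.142
v -0.666 1.429 -0.458
v 0.008 1.107 -0.24
v -0.119 1.866 -0.119
v 0.251 2.263 -0.676
v -0.311 0.917 -0.924
v 0.059 1.314 -1.481
v 0.456 1.037 -0.872
v 0.575 1.623 -0.375
v -0.635 1.557 -1.225
v -0.516 2.143 -0.728
v 0.322 1.968 -1.33
v -0.382 1.212 -0.27
v -0.456 1.657 -0.199
v -0.06 1.468 -0.071
v 0.113 2.269 -1.056
v 0.509 2.08 -0.928
v 0.083 2.148 -0.327
v -0.569 1.1 -0.672
v -0.173 0.911 -0.544
v -0 1.712 -1.529
v 0.396 1.523 -1.401
v -0.143 1.032 -1.273
v 0.63 1.359 -1.043
v 0.278 0.981 -0.513
v 0.09 0.869 -0.915
v 0.308 1.103 -1.243
v 0.7 1.704 -0.751
v 0.348 1.326 -0.221
v 0.273 1.771 -0.15
v 0.491 2.005 -0.477
v 0.611 1.284 -0.593
v -0.408 1.854 -1.379
v -0.76 1.476 -0.849
v -0.551 1.175 -1.123
v -0.333 1.409 -1.45
v -0.338 2.199 -1.087
v -0.69 1.821 -0.557
v -0.368 2.077 -0.357
v -0.15 2.311 -0.685
v -0.671 1.896 -1.007
f 2 1 5
f 2 5 3
f 3 5 6
f 3 6 4
f 5 1 7
f 5 7 6
f 6 7 8
f 6 8 4
f 7 1 9
f 7 9 8
f 8 9 10
f 8 10 4
f 9 1 11
f 9 11 10
f 10 11 12
f 10 12 4
f 11 1 13
f 11 13 12
f 12 13 14
f 12 14 4
f 13 1 15
f 13 15 14
f 14 15 16
f 14 16 4
f 15 1 17
f 15 17 16
f 16 17 18
f 16 18 4
f 17 1 19
f 17 19 18
f 18 19 20
f 18 20 4
f 19 1 21
f 19 21 20
f 20 21 22
f 20 22 4
f 21 1 23
f 21 23 22
f 22 23 24
f 22 24 4
f 23 1 2
f 23 2 24
f 24 2 3
f 24 3 4
f 26 25 28
f 26 28 27
f 28 25 29
f 28 29 27
f 29 25 30
f 29 30 27
f 30 25 31
f 30 31 27
f 31 25 32
f 31 32 27
f 32 25 33
f 32 33 27
f 33 25 34
f 33 34 27
f 34 25 35
f 34 35 27
f 35 25 36
f 35 36 27
f 36 25 37
f 36 37 27
f 37 25 38
f 37 38 27
f 38 25 26
f 38 26 27
f 40 39 43
f 40 43 41
f 41 43 44
f 41 44 42
f 43 39 45
f 43 45 44
f 44 45 46
f 44 46 42
f 45 39 47
f 45 47 46
f 46 47 48
f 46 48 42
f 47 39 49
f 47 49 48
f 48 49 50
f 48 50 42
f 49 39 51
f 49 51 50
f 50 51 52
f 50 52 42
f 51 39 53
f 51 53 52
f 52 53 54
f 52 54 42
f 53 39 55
f 53 55 54
f 54 55 56
f 54 56 42
f 55 39 57
f 55 57 56
f 56 57 58
f 56 58 42
f 57 39 59
f 57 59 58
f 58 59 60
f 58 60 42
f 59 39 61
f 59 61 60
f 60 61 62
f 60 62 42
f 61 39 63
f 61 63 62
f 62 63 64
f 62 64 42
f 63 39 65
f 63 65 64
f 64 65 66
f 64 66 42
f 65 39 67
f 65 67 66
f 66 67 68
f 66 68 42
f 67 39 40
f 67 40 68
f 68 40 41
f 68 41 42
f 70 69 73
f 70 73 71
f 71 73 74
f 71 74 72
f 73 69 75
f 73 75 74
f 74 75 76
f 74 76 72
f 75 69 77
f 75 77 76
f 76 77 78
f 76 78 72
f 77 69 79
f 77 79 78
f 78 79 80
f 78 80 72
f 79 69 81
f 79 81 80
f 80 81 82
f 80 82 72
f 81 69 83
f 81 83 82
f 82 83 84
f 82 84 72
f 83 69 85
f 83 85 84
f 84 85 86
f 84 86 72
f 85 69 87
f 85 87 86
f 86 87 88
f 86 88 72
f 87 69 89
f 87 89 88
f 88 89 90
f 88 90 72
f 89 69 91
f 89 91 90
f 90 91 92
f 90 92 72
f 91 69 70
f 91 70 92
f 92 70 71
f 92 71 72
f 93 130 109
f 130 104 133
f 109 133 98
f 130 133 109
f 93 109 105
f 109 98 110
f 105 110 94
f 109 110 105
f 93 105 114
f 105 94 115
f 114 115 100
f 105 115 114
f 93 114 126
f 114 100 129
f 126 129 103
f 114 129 126
f 93 126 130
f 126 103 134
f 130 134 104
f 126 134 130
f 94 110 121
f 110 98 124
f 121 124 102
f 110 124 121
f 98 133 111
f 133 104 132
f 111 132 97
f 133 132 111
f 104 134 131
f 134 103 127
f 131 127 95
f 134 127 131
f 103 129 128
f 129 100 116
f 128 116 99
f 129 116 128
f 100 115 120
f 115 94 117
f 120 117 101
f 115 117 120
f 96 122 108
f 122 102 123
f 108 123 97
f 122 123 108
f 96 108 106
f 108 97 107
f 106 107 95
f 108 107 106
f 96 106 113
f 106 95 112
f 113 112 99
f 106 112 113
f 96 113 118
f 113 99 119
f 118 119 101
f 113 119 118
f 96 118 122
f 118 101 125
f 122 125 102
f 118 125 122
f 97 123 111
f 123 102 124
f 111 124 98
f 123 124 111
f 95 107 131
f 107 97 132
f 131 132 104
f 107 132 131
f 99 112 128
f 112 95 127
f 128 127 103
f 112 127 128
f 101 119 120
f 119 99 116
f 120 116 100
f 119 116 120
f 102 125 121
f 125 101 117
f 121 117 94
f 125 117 121

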